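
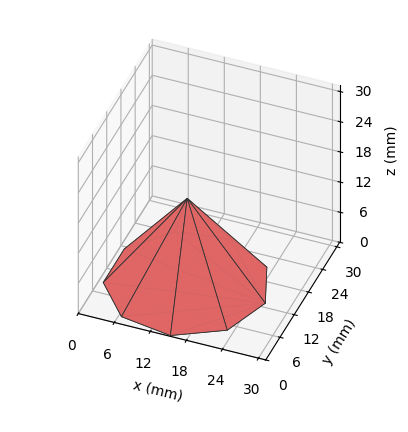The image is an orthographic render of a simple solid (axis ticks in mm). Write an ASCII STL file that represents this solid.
Reading the render: the shape is a regular 9-sided pyramid, base circumscribed radius ≈ 13 mm, apex at z ≈ 17 mm (dimensions read to the nearest mm from the axis ticks). For the STL, each face is triangulated and given an outward normal.

solid part
  facet normal 0.0000 0.0000 -1.0000
    outer loop
      vertex 15.257 25.803 0.000
      vertex 22.959 21.356 0.000
      vertex 26.000 13.000 0.000
    endloop
  endfacet
  facet normal 0.0000 0.0000 -1.0000
    outer loop
      vertex 6.500 24.258 0.000
      vertex 15.257 25.803 0.000
      vertex 26.000 13.000 0.000
    endloop
  endfacet
  facet normal 0.0000 0.0000 -1.0000
    outer loop
      vertex 0.784 17.446 0.000
      vertex 6.500 24.258 0.000
      vertex 26.000 13.000 0.000
    endloop
  endfacet
  facet normal 0.0000 0.0000 -1.0000
    outer loop
      vertex 0.784 8.554 0.000
      vertex 0.784 17.446 0.000
      vertex 26.000 13.000 0.000
    endloop
  endfacet
  facet normal 0.0000 0.0000 -1.0000
    outer loop
      vertex 6.500 1.742 0.000
      vertex 0.784 8.554 0.000
      vertex 26.000 13.000 0.000
    endloop
  endfacet
  facet normal 0.0000 0.0000 -1.0000
    outer loop
      vertex 15.257 0.197 0.000
      vertex 6.500 1.742 0.000
      vertex 26.000 13.000 0.000
    endloop
  endfacet
  facet normal 0.0000 0.0000 -1.0000
    outer loop
      vertex 22.959 4.644 0.000
      vertex 15.257 0.197 0.000
      vertex 26.000 13.000 0.000
    endloop
  endfacet
  facet normal 0.7631 0.2777 0.5836
    outer loop
      vertex 26.000 13.000 0.000
      vertex 22.959 21.356 0.000
      vertex 13.000 13.000 17.000
    endloop
  endfacet
  facet normal 0.4061 0.7033 0.5836
    outer loop
      vertex 22.959 21.356 0.000
      vertex 15.257 25.803 0.000
      vertex 13.000 13.000 17.000
    endloop
  endfacet
  facet normal -0.1411 0.7997 0.5836
    outer loop
      vertex 15.257 25.803 0.000
      vertex 6.500 24.258 0.000
      vertex 13.000 13.000 17.000
    endloop
  endfacet
  facet normal -0.6221 0.5220 0.5835
    outer loop
      vertex 6.500 24.258 0.000
      vertex 0.784 17.446 0.000
      vertex 13.000 13.000 17.000
    endloop
  endfacet
  facet normal -0.8121 0.0000 0.5835
    outer loop
      vertex 0.784 17.446 0.000
      vertex 0.784 8.554 0.000
      vertex 13.000 13.000 17.000
    endloop
  endfacet
  facet normal -0.6221 -0.5220 0.5835
    outer loop
      vertex 0.784 8.554 0.000
      vertex 6.500 1.742 0.000
      vertex 13.000 13.000 17.000
    endloop
  endfacet
  facet normal -0.1411 -0.7997 0.5836
    outer loop
      vertex 6.500 1.742 0.000
      vertex 15.257 0.197 0.000
      vertex 13.000 13.000 17.000
    endloop
  endfacet
  facet normal 0.4061 -0.7033 0.5836
    outer loop
      vertex 15.257 0.197 0.000
      vertex 22.959 4.644 0.000
      vertex 13.000 13.000 17.000
    endloop
  endfacet
  facet normal 0.7631 -0.2777 0.5836
    outer loop
      vertex 22.959 4.644 0.000
      vertex 26.000 13.000 0.000
      vertex 13.000 13.000 17.000
    endloop
  endfacet
endsolid part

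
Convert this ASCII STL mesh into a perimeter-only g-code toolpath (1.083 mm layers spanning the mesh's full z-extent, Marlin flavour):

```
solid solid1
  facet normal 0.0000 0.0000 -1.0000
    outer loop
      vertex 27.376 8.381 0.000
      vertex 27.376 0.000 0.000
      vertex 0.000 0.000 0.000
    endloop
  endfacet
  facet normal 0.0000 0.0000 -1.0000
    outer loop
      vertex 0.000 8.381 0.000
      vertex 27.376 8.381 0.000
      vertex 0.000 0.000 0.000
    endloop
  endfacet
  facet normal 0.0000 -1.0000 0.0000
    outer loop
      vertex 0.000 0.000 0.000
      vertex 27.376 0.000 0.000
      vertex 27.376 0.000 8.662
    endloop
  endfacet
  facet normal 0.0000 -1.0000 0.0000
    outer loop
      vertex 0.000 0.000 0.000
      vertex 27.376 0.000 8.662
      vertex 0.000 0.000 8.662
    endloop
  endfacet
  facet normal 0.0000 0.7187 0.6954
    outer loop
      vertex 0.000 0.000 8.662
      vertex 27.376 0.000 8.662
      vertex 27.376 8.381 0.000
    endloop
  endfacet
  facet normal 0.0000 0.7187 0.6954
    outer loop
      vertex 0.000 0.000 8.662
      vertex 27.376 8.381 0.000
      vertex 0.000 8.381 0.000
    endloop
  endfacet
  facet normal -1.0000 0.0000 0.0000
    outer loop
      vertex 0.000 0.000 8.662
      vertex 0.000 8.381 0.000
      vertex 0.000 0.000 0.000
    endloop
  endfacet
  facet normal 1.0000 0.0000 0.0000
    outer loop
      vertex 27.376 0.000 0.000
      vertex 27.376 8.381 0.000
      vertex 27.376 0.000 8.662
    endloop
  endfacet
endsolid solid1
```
; perimeter-only toolpath
G21 ; units = mm
G90 ; absolute positioning
G28 ; home
; layer 1
G0 Z1.083
G0 X0.000 Y0.000
G1 X27.376 Y0.000
G1 X27.376 Y7.333
G1 X0.000 Y7.333
G1 X0.000 Y0.000
; layer 2
G0 Z2.166
G0 X0.000 Y0.000
G1 X27.376 Y0.000
G1 X27.376 Y6.286
G1 X0.000 Y6.286
G1 X0.000 Y0.000
; layer 3
G0 Z3.248
G0 X0.000 Y0.000
G1 X27.376 Y0.000
G1 X27.376 Y5.238
G1 X0.000 Y5.238
G1 X0.000 Y0.000
; layer 4
G0 Z4.331
G0 X0.000 Y0.000
G1 X27.376 Y0.000
G1 X27.376 Y4.191
G1 X0.000 Y4.191
G1 X0.000 Y0.000
; layer 5
G0 Z5.414
G0 X0.000 Y0.000
G1 X27.376 Y0.000
G1 X27.376 Y3.143
G1 X0.000 Y3.143
G1 X0.000 Y0.000
; layer 6
G0 Z6.497
G0 X0.000 Y0.000
G1 X27.376 Y0.000
G1 X27.376 Y2.095
G1 X0.000 Y2.095
G1 X0.000 Y0.000
; layer 7
G0 Z7.579
G0 X0.000 Y0.000
G1 X27.376 Y0.000
G1 X27.376 Y1.048
G1 X0.000 Y1.048
G1 X0.000 Y0.000
M2 ; end

The solid is a wedge (ramp): 27.4 × 8.38 mm base, rising to 8.66 mm along the y=0 edge and sloping linearly to z=0 at y=8.38. Slicing at Δz = 1.083 mm — 8 equal slices spanning the solid's height, so layer i sits at z = i·h/8 — gives 7 non-empty perimeters. Each is a 4-segment closed polygon; G0 lifts to the layer z and rapids to the start vertex, then G1 traces the edges. The cross-section shrinks linearly with z (the slice at the apex is degenerate and omitted).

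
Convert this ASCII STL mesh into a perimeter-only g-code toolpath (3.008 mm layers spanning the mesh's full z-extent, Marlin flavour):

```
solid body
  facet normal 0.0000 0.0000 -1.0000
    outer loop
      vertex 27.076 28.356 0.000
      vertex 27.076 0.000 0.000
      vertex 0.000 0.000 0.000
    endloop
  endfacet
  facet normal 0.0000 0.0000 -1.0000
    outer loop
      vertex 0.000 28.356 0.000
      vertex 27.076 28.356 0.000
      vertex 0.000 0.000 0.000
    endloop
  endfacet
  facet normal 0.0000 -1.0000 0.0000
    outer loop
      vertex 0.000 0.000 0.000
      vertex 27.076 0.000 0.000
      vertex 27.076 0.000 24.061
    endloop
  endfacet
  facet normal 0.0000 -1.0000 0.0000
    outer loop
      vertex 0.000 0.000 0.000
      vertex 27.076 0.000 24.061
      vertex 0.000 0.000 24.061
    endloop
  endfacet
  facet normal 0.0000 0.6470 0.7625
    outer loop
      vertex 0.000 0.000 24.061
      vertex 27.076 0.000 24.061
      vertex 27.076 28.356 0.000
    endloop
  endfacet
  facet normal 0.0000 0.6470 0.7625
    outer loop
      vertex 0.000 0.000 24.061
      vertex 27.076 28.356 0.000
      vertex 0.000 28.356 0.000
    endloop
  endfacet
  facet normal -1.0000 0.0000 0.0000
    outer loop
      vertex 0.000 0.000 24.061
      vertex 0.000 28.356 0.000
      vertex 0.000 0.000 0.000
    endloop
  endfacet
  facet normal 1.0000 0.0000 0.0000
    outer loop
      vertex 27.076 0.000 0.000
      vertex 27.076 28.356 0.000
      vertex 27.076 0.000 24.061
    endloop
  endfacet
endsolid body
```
; perimeter-only toolpath
G21 ; units = mm
G90 ; absolute positioning
G28 ; home
; layer 1
G0 Z3.008
G0 X0.000 Y0.000
G1 X27.076 Y0.000
G1 X27.076 Y24.812
G1 X0.000 Y24.812
G1 X0.000 Y0.000
; layer 2
G0 Z6.015
G0 X0.000 Y0.000
G1 X27.076 Y0.000
G1 X27.076 Y21.267
G1 X0.000 Y21.267
G1 X0.000 Y0.000
; layer 3
G0 Z9.023
G0 X0.000 Y0.000
G1 X27.076 Y0.000
G1 X27.076 Y17.723
G1 X0.000 Y17.723
G1 X0.000 Y0.000
; layer 4
G0 Z12.030
G0 X0.000 Y0.000
G1 X27.076 Y0.000
G1 X27.076 Y14.178
G1 X0.000 Y14.178
G1 X0.000 Y0.000
; layer 5
G0 Z15.038
G0 X0.000 Y0.000
G1 X27.076 Y0.000
G1 X27.076 Y10.634
G1 X0.000 Y10.634
G1 X0.000 Y0.000
; layer 6
G0 Z18.046
G0 X0.000 Y0.000
G1 X27.076 Y0.000
G1 X27.076 Y7.089
G1 X0.000 Y7.089
G1 X0.000 Y0.000
; layer 7
G0 Z21.053
G0 X0.000 Y0.000
G1 X27.076 Y0.000
G1 X27.076 Y3.545
G1 X0.000 Y3.545
G1 X0.000 Y0.000
M2 ; end

The solid is a wedge (ramp): 27.1 × 28.4 mm base, rising to 24.1 mm along the y=0 edge and sloping linearly to z=0 at y=28.4. Slicing at Δz = 3.008 mm — 8 equal slices spanning the solid's height, so layer i sits at z = i·h/8 — gives 7 non-empty perimeters. Each is a 4-segment closed polygon; G0 lifts to the layer z and rapids to the start vertex, then G1 traces the edges. The cross-section shrinks linearly with z (the slice at the apex is degenerate and omitted).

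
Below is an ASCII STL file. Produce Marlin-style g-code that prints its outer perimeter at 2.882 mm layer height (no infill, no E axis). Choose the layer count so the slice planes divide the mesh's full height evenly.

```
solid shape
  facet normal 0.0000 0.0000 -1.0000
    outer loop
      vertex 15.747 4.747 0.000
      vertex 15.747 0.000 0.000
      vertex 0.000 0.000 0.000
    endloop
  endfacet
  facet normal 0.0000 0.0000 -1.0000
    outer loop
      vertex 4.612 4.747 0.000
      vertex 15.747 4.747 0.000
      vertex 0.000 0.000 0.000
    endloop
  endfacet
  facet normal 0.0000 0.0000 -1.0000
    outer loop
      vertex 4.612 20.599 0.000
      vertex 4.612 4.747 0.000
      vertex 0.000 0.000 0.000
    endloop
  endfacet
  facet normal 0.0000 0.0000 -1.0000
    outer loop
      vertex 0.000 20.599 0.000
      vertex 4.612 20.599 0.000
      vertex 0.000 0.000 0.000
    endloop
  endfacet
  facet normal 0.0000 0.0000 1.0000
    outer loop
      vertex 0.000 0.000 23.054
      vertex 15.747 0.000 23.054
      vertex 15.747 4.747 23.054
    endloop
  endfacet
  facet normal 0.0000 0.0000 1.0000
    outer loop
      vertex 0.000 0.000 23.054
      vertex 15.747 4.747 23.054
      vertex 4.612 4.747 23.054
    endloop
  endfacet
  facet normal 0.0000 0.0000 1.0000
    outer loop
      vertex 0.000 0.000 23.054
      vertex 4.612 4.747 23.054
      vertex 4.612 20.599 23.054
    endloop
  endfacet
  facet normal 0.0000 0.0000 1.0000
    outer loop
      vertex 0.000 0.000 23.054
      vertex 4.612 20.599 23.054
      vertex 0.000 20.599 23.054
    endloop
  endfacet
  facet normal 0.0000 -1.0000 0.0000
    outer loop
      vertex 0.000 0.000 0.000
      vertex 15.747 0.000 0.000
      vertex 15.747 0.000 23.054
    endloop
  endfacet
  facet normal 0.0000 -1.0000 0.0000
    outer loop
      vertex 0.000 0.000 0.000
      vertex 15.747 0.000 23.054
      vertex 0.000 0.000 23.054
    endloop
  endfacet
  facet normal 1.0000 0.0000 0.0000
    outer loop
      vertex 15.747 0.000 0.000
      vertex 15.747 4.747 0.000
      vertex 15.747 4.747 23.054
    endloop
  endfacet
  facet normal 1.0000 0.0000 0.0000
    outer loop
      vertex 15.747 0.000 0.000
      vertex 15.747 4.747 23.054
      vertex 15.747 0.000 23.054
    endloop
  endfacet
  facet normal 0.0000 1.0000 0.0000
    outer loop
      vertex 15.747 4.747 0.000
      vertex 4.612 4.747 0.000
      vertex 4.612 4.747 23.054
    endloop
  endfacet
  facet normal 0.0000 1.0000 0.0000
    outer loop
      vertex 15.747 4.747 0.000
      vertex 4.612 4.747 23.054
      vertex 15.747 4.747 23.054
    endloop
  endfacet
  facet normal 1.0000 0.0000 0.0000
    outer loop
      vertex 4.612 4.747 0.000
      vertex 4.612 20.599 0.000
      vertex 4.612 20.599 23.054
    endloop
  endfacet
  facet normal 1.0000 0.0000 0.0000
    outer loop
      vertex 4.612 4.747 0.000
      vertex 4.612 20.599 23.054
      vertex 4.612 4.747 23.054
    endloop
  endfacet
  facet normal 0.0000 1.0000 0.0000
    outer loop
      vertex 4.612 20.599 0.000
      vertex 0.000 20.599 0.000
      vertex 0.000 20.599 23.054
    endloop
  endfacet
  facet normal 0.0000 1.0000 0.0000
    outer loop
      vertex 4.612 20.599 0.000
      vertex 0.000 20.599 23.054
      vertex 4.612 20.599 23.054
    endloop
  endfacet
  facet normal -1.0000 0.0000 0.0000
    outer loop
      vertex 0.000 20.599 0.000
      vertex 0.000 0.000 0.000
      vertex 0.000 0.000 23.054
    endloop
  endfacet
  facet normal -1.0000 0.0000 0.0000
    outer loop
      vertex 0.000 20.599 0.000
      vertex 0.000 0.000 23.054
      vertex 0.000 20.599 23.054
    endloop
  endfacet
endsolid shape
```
; perimeter-only toolpath
G21 ; units = mm
G90 ; absolute positioning
G28 ; home
; layer 1
G0 Z2.882
G0 X0.000 Y0.000
G1 X15.747 Y0.000
G1 X15.747 Y4.747
G1 X4.612 Y4.747
G1 X4.612 Y20.599
G1 X0.000 Y20.599
G1 X0.000 Y0.000
; layer 2
G0 Z5.763
G0 X0.000 Y0.000
G1 X15.747 Y0.000
G1 X15.747 Y4.747
G1 X4.612 Y4.747
G1 X4.612 Y20.599
G1 X0.000 Y20.599
G1 X0.000 Y0.000
; layer 3
G0 Z8.645
G0 X0.000 Y0.000
G1 X15.747 Y0.000
G1 X15.747 Y4.747
G1 X4.612 Y4.747
G1 X4.612 Y20.599
G1 X0.000 Y20.599
G1 X0.000 Y0.000
; layer 4
G0 Z11.527
G0 X0.000 Y0.000
G1 X15.747 Y0.000
G1 X15.747 Y4.747
G1 X4.612 Y4.747
G1 X4.612 Y20.599
G1 X0.000 Y20.599
G1 X0.000 Y0.000
; layer 5
G0 Z14.409
G0 X0.000 Y0.000
G1 X15.747 Y0.000
G1 X15.747 Y4.747
G1 X4.612 Y4.747
G1 X4.612 Y20.599
G1 X0.000 Y20.599
G1 X0.000 Y0.000
; layer 6
G0 Z17.290
G0 X0.000 Y0.000
G1 X15.747 Y0.000
G1 X15.747 Y4.747
G1 X4.612 Y4.747
G1 X4.612 Y20.599
G1 X0.000 Y20.599
G1 X0.000 Y0.000
; layer 7
G0 Z20.172
G0 X0.000 Y0.000
G1 X15.747 Y0.000
G1 X15.747 Y4.747
G1 X4.612 Y4.747
G1 X4.612 Y20.599
G1 X0.000 Y20.599
G1 X0.000 Y0.000
; layer 8
G0 Z23.054
G0 X0.000 Y0.000
G1 X15.747 Y0.000
G1 X15.747 Y4.747
G1 X4.612 Y4.747
G1 X4.612 Y20.599
G1 X0.000 Y20.599
G1 X0.000 Y0.000
M2 ; end

The solid is an L-shaped prism: outer 15.7 × 20.6 mm, arm thicknesses ≈ 4.75 mm (horizontal) and 4.61 mm (vertical), extruded 23.1 mm in z. Slicing at Δz = 2.882 mm — 8 equal slices spanning the solid's height, so layer i sits at z = i·h/8 — gives 8 non-empty perimeters. Each is a 6-segment closed polygon; G0 lifts to the layer z and rapids to the start vertex, then G1 traces the edges.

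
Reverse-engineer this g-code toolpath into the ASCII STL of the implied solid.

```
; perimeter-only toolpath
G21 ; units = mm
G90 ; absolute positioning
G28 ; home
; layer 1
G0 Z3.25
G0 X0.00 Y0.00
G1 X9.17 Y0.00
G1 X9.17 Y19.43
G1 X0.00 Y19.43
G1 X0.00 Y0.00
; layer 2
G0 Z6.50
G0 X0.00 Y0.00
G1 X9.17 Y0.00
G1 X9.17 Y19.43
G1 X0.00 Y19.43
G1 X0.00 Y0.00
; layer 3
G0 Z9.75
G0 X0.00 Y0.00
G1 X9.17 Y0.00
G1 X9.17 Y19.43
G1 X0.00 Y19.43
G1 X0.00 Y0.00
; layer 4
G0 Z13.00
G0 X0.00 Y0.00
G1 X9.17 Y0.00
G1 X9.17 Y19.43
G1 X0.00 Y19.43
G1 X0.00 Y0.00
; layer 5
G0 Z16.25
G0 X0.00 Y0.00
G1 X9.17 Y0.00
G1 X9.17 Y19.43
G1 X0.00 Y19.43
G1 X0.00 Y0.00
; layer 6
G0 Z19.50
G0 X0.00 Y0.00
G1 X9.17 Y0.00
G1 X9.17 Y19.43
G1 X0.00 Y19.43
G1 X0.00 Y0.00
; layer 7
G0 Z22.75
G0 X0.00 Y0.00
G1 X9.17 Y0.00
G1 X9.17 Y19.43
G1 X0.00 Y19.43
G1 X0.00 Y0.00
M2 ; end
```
solid part
  facet normal 0.0000 0.0000 -1.0000
    outer loop
      vertex 9.17 19.43 0.00
      vertex 9.17 0.00 0.00
      vertex 0.00 0.00 0.00
    endloop
  endfacet
  facet normal 0.0000 0.0000 -1.0000
    outer loop
      vertex 0.00 19.43 0.00
      vertex 9.17 19.43 0.00
      vertex 0.00 0.00 0.00
    endloop
  endfacet
  facet normal 0.0000 0.0000 1.0000
    outer loop
      vertex 0.00 0.00 22.75
      vertex 9.17 0.00 22.75
      vertex 9.17 19.43 22.75
    endloop
  endfacet
  facet normal 0.0000 0.0000 1.0000
    outer loop
      vertex 0.00 0.00 22.75
      vertex 9.17 19.43 22.75
      vertex 0.00 19.43 22.75
    endloop
  endfacet
  facet normal 0.0000 -1.0000 0.0000
    outer loop
      vertex 0.00 0.00 0.00
      vertex 9.17 0.00 0.00
      vertex 9.17 0.00 22.75
    endloop
  endfacet
  facet normal 0.0000 -1.0000 0.0000
    outer loop
      vertex 0.00 0.00 0.00
      vertex 9.17 0.00 22.75
      vertex 0.00 0.00 22.75
    endloop
  endfacet
  facet normal 0.0000 1.0000 0.0000
    outer loop
      vertex 9.17 19.43 22.75
      vertex 9.17 19.43 0.00
      vertex 0.00 19.43 0.00
    endloop
  endfacet
  facet normal 0.0000 1.0000 0.0000
    outer loop
      vertex 0.00 19.43 22.75
      vertex 9.17 19.43 22.75
      vertex 0.00 19.43 0.00
    endloop
  endfacet
  facet normal -1.0000 0.0000 0.0000
    outer loop
      vertex 0.00 19.43 22.75
      vertex 0.00 19.43 0.00
      vertex 0.00 0.00 0.00
    endloop
  endfacet
  facet normal -1.0000 0.0000 0.0000
    outer loop
      vertex 0.00 0.00 22.75
      vertex 0.00 19.43 22.75
      vertex 0.00 0.00 0.00
    endloop
  endfacet
  facet normal 1.0000 0.0000 0.0000
    outer loop
      vertex 9.17 0.00 0.00
      vertex 9.17 19.43 0.00
      vertex 9.17 19.43 22.75
    endloop
  endfacet
  facet normal 1.0000 0.0000 0.0000
    outer loop
      vertex 9.17 0.00 0.00
      vertex 9.17 19.43 22.75
      vertex 9.17 0.00 22.75
    endloop
  endfacet
endsolid part

The G0 Z moves step by Δz≈3.25 mm. Every layer's G1 loop is the same polygon, so the solid is a straight extrusion of it from z=0 to z≈22.8. Closing with flat bottom and top caps and triangulating gives 12 facets — a rectangular box, roughly 9.17 × 19.4 mm footprint and 22.8 mm tall.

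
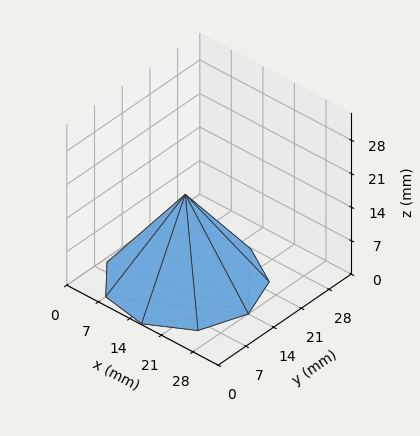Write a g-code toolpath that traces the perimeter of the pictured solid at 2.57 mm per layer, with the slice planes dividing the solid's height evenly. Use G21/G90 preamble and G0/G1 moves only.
Reading the render: the shape is a regular 9-sided pyramid, base circumscribed radius ≈ 14 mm, apex at z ≈ 18 mm (dimensions read to the nearest mm from the axis ticks). For the g-code, the solid's height is divided into equal slices at the stated Δz and each level perimeter traced with G1 moves after a G0 lift.

; perimeter-only toolpath
G21 ; units = mm
G90 ; absolute positioning
G28 ; home
; layer 1
G0 Z2.57
G0 X26.00 Y14.00
G1 X23.19 Y21.71
G1 X16.08 Y25.82
G1 X8.00 Y24.39
G1 X2.72 Y18.11
G1 X2.72 Y9.89
G1 X8.00 Y3.61
G1 X16.08 Y2.18
G1 X23.19 Y6.29
G1 X26.00 Y14.00
; layer 2
G0 Z5.14
G0 X24.00 Y14.00
G1 X21.66 Y20.43
G1 X15.74 Y23.85
G1 X9.00 Y22.66
G1 X4.60 Y17.42
G1 X4.60 Y10.58
G1 X9.00 Y5.34
G1 X15.74 Y4.15
G1 X21.66 Y7.57
G1 X24.00 Y14.00
; layer 3
G0 Z7.71
G0 X22.00 Y14.00
G1 X20.13 Y19.14
G1 X15.39 Y21.88
G1 X10.00 Y20.93
G1 X6.48 Y16.74
G1 X6.48 Y11.26
G1 X10.00 Y7.07
G1 X15.39 Y6.12
G1 X20.13 Y8.86
G1 X22.00 Y14.00
; layer 4
G0 Z10.29
G0 X20.00 Y14.00
G1 X18.59 Y17.86
G1 X15.04 Y19.91
G1 X11.00 Y19.19
G1 X8.36 Y16.05
G1 X8.36 Y11.95
G1 X11.00 Y8.81
G1 X15.04 Y8.09
G1 X18.59 Y10.14
G1 X20.00 Y14.00
; layer 5
G0 Z12.86
G0 X18.00 Y14.00
G1 X17.06 Y16.57
G1 X14.69 Y17.94
G1 X12.00 Y17.46
G1 X10.24 Y15.37
G1 X10.24 Y12.63
G1 X12.00 Y10.54
G1 X14.69 Y10.06
G1 X17.06 Y11.43
G1 X18.00 Y14.00
; layer 6
G0 Z15.43
G0 X16.00 Y14.00
G1 X15.53 Y15.29
G1 X14.35 Y15.97
G1 X13.00 Y15.73
G1 X12.12 Y14.68
G1 X12.12 Y13.32
G1 X13.00 Y12.27
G1 X14.35 Y12.03
G1 X15.53 Y12.71
G1 X16.00 Y14.00
M2 ; end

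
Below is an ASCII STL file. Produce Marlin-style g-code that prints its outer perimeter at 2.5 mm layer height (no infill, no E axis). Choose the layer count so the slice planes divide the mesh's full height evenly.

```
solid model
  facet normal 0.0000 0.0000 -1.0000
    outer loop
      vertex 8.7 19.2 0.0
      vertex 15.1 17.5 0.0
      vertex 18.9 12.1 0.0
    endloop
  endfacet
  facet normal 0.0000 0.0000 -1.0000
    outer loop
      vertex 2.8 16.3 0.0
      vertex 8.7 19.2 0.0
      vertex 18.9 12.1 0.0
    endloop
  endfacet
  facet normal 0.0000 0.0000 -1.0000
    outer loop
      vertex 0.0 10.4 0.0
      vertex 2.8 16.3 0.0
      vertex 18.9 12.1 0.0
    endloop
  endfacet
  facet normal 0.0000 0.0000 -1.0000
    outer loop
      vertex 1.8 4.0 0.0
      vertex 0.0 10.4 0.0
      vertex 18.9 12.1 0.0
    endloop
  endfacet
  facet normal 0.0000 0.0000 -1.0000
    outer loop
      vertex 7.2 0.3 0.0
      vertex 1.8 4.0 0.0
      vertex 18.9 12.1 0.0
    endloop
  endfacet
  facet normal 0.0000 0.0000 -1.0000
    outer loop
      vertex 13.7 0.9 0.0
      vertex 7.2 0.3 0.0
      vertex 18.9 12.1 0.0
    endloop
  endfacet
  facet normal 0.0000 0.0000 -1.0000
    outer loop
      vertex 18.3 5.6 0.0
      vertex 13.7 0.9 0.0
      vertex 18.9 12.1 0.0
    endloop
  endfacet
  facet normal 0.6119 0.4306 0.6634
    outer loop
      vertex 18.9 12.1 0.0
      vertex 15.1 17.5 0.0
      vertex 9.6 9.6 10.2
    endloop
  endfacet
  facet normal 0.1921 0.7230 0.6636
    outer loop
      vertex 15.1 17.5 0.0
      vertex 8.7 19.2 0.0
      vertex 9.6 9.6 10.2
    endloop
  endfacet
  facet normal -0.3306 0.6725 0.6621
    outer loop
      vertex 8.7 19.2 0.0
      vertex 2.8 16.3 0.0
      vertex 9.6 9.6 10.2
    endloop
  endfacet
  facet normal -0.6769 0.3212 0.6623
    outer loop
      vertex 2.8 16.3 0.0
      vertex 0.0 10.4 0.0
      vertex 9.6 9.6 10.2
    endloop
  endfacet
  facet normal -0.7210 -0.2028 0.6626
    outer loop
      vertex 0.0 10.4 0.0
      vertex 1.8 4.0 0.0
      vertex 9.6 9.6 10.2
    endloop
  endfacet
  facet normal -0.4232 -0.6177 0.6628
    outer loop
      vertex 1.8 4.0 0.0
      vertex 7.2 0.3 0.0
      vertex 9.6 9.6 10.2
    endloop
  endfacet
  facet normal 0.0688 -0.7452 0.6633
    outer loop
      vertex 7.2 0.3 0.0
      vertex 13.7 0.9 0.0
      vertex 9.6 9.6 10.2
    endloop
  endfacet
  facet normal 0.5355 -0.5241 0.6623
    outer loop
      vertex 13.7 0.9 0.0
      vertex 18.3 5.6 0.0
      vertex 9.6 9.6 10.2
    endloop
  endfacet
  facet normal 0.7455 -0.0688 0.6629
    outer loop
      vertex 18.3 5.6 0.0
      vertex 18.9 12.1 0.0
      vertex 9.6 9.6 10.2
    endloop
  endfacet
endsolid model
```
; perimeter-only toolpath
G21 ; units = mm
G90 ; absolute positioning
G28 ; home
; layer 1
G0 Z2.5
G0 X16.6 Y11.5
G1 X13.7 Y15.5
G1 X8.9 Y16.8
G1 X4.5 Y14.6
G1 X2.4 Y10.2
G1 X3.8 Y5.4
G1 X7.8 Y2.6
G1 X12.7 Y3.1
G1 X16.1 Y6.6
G1 X16.6 Y11.5
; layer 2
G0 Z5.1
G0 X14.2 Y10.8
G1 X12.3 Y13.6
G1 X9.1 Y14.4
G1 X6.2 Y12.9
G1 X4.8 Y10.0
G1 X5.7 Y6.8
G1 X8.4 Y5.0
G1 X11.6 Y5.2
G1 X13.9 Y7.6
G1 X14.2 Y10.8
; layer 3
G0 Z7.6
G0 X11.9 Y10.2
G1 X11.0 Y11.6
G1 X9.4 Y12.0
G1 X7.9 Y11.3
G1 X7.2 Y9.8
G1 X7.6 Y8.2
G1 X9.0 Y7.3
G1 X10.6 Y7.4
G1 X11.8 Y8.6
G1 X11.9 Y10.2
M2 ; end

The solid is a regular 9-sided pyramid, base circumscribed radius ≈ 9.6 mm, apex at z ≈ 10.2 mm. Slicing at Δz = 2.5 mm — 4 equal slices spanning the solid's height, so layer i sits at z = i·h/4 — gives 3 non-empty perimeters. Each is a 9-segment closed polygon; G0 lifts to the layer z and rapids to the start vertex, then G1 traces the edges. The cross-section shrinks linearly with z (the slice at the apex is degenerate and omitted).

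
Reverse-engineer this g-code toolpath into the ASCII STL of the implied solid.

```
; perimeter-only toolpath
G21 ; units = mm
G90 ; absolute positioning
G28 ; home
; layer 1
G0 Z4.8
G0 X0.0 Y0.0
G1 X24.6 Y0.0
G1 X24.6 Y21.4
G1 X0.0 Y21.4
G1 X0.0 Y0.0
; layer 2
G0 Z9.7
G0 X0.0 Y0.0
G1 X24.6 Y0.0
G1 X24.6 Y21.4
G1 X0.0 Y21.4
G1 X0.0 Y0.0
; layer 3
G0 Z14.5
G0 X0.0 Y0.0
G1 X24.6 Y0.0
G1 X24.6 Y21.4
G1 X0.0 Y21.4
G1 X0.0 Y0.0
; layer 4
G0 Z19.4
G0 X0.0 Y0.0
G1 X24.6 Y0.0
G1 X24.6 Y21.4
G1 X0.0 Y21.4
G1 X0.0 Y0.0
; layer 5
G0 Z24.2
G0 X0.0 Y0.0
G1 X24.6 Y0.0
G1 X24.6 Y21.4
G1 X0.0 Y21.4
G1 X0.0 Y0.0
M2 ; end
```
solid part
  facet normal 0.0000 0.0000 -1.0000
    outer loop
      vertex 24.6 21.4 0.0
      vertex 24.6 0.0 0.0
      vertex 0.0 0.0 0.0
    endloop
  endfacet
  facet normal 0.0000 0.0000 -1.0000
    outer loop
      vertex 0.0 21.4 0.0
      vertex 24.6 21.4 0.0
      vertex 0.0 0.0 0.0
    endloop
  endfacet
  facet normal 0.0000 0.0000 1.0000
    outer loop
      vertex 0.0 0.0 24.2
      vertex 24.6 0.0 24.2
      vertex 24.6 21.4 24.2
    endloop
  endfacet
  facet normal 0.0000 0.0000 1.0000
    outer loop
      vertex 0.0 0.0 24.2
      vertex 24.6 21.4 24.2
      vertex 0.0 21.4 24.2
    endloop
  endfacet
  facet normal 0.0000 -1.0000 0.0000
    outer loop
      vertex 0.0 0.0 0.0
      vertex 24.6 0.0 0.0
      vertex 24.6 0.0 24.2
    endloop
  endfacet
  facet normal 0.0000 -1.0000 0.0000
    outer loop
      vertex 0.0 0.0 0.0
      vertex 24.6 0.0 24.2
      vertex 0.0 0.0 24.2
    endloop
  endfacet
  facet normal 0.0000 1.0000 0.0000
    outer loop
      vertex 24.6 21.4 24.2
      vertex 24.6 21.4 0.0
      vertex 0.0 21.4 0.0
    endloop
  endfacet
  facet normal 0.0000 1.0000 0.0000
    outer loop
      vertex 0.0 21.4 24.2
      vertex 24.6 21.4 24.2
      vertex 0.0 21.4 0.0
    endloop
  endfacet
  facet normal -1.0000 0.0000 0.0000
    outer loop
      vertex 0.0 21.4 24.2
      vertex 0.0 21.4 0.0
      vertex 0.0 0.0 0.0
    endloop
  endfacet
  facet normal -1.0000 0.0000 0.0000
    outer loop
      vertex 0.0 0.0 24.2
      vertex 0.0 21.4 24.2
      vertex 0.0 0.0 0.0
    endloop
  endfacet
  facet normal 1.0000 0.0000 0.0000
    outer loop
      vertex 24.6 0.0 0.0
      vertex 24.6 21.4 0.0
      vertex 24.6 21.4 24.2
    endloop
  endfacet
  facet normal 1.0000 0.0000 0.0000
    outer loop
      vertex 24.6 0.0 0.0
      vertex 24.6 21.4 24.2
      vertex 24.6 0.0 24.2
    endloop
  endfacet
endsolid part

The G0 Z moves step by Δz≈4.8 mm. Every layer's G1 loop is the same polygon, so the solid is a straight extrusion of it from z=0 to z≈24.2. Closing with flat bottom and top caps and triangulating gives 12 facets — a rectangular box, roughly 24.6 × 21.4 mm footprint and 24.2 mm tall.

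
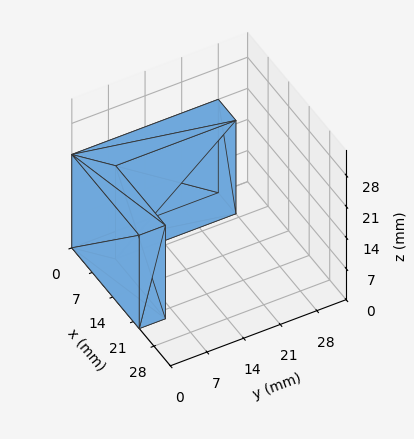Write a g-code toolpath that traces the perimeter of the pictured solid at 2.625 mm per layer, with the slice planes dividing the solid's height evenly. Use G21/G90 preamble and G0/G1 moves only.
Reading the render: the shape is an L-shaped prism: outer 23 × 28 mm, arm thicknesses ≈ 5 mm (horizontal) and 6 mm (vertical), extruded 21 mm in z (dimensions read to the nearest mm from the axis ticks). For the g-code, the solid's height is divided into equal slices at the stated Δz and each level perimeter traced with G1 moves after a G0 lift.

; perimeter-only toolpath
G21 ; units = mm
G90 ; absolute positioning
G28 ; home
; layer 1
G0 Z2.625
G0 X0.000 Y0.000
G1 X23.000 Y0.000
G1 X23.000 Y5.000
G1 X6.000 Y5.000
G1 X6.000 Y28.000
G1 X0.000 Y28.000
G1 X0.000 Y0.000
; layer 2
G0 Z5.250
G0 X0.000 Y0.000
G1 X23.000 Y0.000
G1 X23.000 Y5.000
G1 X6.000 Y5.000
G1 X6.000 Y28.000
G1 X0.000 Y28.000
G1 X0.000 Y0.000
; layer 3
G0 Z7.875
G0 X0.000 Y0.000
G1 X23.000 Y0.000
G1 X23.000 Y5.000
G1 X6.000 Y5.000
G1 X6.000 Y28.000
G1 X0.000 Y28.000
G1 X0.000 Y0.000
; layer 4
G0 Z10.500
G0 X0.000 Y0.000
G1 X23.000 Y0.000
G1 X23.000 Y5.000
G1 X6.000 Y5.000
G1 X6.000 Y28.000
G1 X0.000 Y28.000
G1 X0.000 Y0.000
; layer 5
G0 Z13.125
G0 X0.000 Y0.000
G1 X23.000 Y0.000
G1 X23.000 Y5.000
G1 X6.000 Y5.000
G1 X6.000 Y28.000
G1 X0.000 Y28.000
G1 X0.000 Y0.000
; layer 6
G0 Z15.750
G0 X0.000 Y0.000
G1 X23.000 Y0.000
G1 X23.000 Y5.000
G1 X6.000 Y5.000
G1 X6.000 Y28.000
G1 X0.000 Y28.000
G1 X0.000 Y0.000
; layer 7
G0 Z18.375
G0 X0.000 Y0.000
G1 X23.000 Y0.000
G1 X23.000 Y5.000
G1 X6.000 Y5.000
G1 X6.000 Y28.000
G1 X0.000 Y28.000
G1 X0.000 Y0.000
; layer 8
G0 Z21.000
G0 X0.000 Y0.000
G1 X23.000 Y0.000
G1 X23.000 Y5.000
G1 X6.000 Y5.000
G1 X6.000 Y28.000
G1 X0.000 Y28.000
G1 X0.000 Y0.000
M2 ; end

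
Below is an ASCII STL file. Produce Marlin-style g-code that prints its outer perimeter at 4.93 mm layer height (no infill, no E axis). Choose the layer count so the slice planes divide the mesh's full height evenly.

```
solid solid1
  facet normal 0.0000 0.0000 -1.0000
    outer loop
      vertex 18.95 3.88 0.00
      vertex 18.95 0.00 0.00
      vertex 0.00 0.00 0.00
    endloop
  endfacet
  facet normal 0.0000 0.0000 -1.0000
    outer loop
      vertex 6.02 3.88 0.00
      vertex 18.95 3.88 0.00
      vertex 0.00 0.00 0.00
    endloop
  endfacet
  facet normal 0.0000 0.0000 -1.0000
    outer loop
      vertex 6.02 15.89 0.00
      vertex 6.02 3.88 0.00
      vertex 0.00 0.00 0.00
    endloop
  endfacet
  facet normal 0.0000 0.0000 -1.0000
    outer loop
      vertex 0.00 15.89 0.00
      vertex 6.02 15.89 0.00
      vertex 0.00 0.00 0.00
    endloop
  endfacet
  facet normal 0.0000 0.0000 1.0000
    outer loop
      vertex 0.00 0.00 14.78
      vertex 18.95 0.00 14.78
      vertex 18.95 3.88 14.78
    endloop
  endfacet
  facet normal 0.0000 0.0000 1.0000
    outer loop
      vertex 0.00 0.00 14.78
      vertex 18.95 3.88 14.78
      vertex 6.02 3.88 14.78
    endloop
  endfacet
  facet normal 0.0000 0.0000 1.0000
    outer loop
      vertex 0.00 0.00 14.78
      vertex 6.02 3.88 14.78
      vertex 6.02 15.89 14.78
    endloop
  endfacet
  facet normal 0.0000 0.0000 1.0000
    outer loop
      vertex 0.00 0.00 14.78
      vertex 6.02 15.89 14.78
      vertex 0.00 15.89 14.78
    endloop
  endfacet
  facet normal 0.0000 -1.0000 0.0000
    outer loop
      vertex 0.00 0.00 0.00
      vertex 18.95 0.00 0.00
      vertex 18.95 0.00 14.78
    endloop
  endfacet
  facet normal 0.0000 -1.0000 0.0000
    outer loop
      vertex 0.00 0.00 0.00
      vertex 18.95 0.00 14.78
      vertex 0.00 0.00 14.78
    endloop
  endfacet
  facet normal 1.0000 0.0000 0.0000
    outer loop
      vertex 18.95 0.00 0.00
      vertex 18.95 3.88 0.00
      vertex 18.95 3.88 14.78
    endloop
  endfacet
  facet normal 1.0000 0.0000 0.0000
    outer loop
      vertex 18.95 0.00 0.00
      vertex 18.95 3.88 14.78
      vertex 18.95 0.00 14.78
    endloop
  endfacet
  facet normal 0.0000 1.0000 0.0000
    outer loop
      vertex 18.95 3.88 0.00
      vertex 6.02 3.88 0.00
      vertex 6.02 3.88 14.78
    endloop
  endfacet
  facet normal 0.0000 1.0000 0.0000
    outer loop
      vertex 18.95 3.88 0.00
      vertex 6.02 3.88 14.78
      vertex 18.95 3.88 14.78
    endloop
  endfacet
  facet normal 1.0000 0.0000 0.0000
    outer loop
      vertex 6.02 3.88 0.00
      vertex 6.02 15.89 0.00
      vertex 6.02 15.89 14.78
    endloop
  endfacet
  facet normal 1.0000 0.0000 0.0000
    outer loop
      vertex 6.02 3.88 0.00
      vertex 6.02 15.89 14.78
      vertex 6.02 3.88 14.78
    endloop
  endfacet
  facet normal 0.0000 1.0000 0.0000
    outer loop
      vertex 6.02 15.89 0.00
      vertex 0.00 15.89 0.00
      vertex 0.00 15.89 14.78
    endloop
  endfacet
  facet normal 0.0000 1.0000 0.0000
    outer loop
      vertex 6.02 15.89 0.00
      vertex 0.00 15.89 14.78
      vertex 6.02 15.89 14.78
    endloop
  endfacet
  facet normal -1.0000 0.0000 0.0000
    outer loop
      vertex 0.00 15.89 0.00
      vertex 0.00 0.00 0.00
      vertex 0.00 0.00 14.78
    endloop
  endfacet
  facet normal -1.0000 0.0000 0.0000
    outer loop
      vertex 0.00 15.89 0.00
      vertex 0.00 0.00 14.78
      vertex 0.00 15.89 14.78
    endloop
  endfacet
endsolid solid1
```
; perimeter-only toolpath
G21 ; units = mm
G90 ; absolute positioning
G28 ; home
; layer 1
G0 Z4.93
G0 X0.00 Y0.00
G1 X18.95 Y0.00
G1 X18.95 Y3.88
G1 X6.02 Y3.88
G1 X6.02 Y15.89
G1 X0.00 Y15.89
G1 X0.00 Y0.00
; layer 2
G0 Z9.85
G0 X0.00 Y0.00
G1 X18.95 Y0.00
G1 X18.95 Y3.88
G1 X6.02 Y3.88
G1 X6.02 Y15.89
G1 X0.00 Y15.89
G1 X0.00 Y0.00
; layer 3
G0 Z14.78
G0 X0.00 Y0.00
G1 X18.95 Y0.00
G1 X18.95 Y3.88
G1 X6.02 Y3.88
G1 X6.02 Y15.89
G1 X0.00 Y15.89
G1 X0.00 Y0.00
M2 ; end

The solid is an L-shaped prism: outer 18.9 × 15.9 mm, arm thicknesses ≈ 3.88 mm (horizontal) and 6.02 mm (vertical), extruded 14.8 mm in z. Slicing at Δz = 4.93 mm — 3 equal slices spanning the solid's height, so layer i sits at z = i·h/3 — gives 3 non-empty perimeters. Each is a 6-segment closed polygon; G0 lifts to the layer z and rapids to the start vertex, then G1 traces the edges.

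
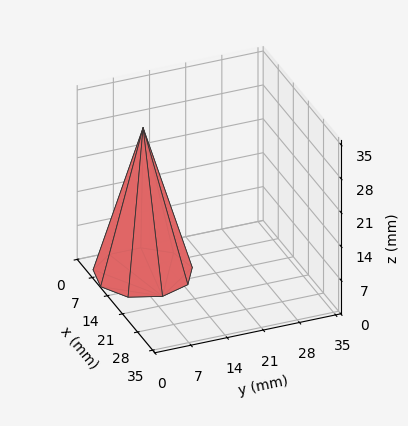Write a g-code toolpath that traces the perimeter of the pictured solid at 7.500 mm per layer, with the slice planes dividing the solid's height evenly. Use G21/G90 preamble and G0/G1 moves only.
Reading the render: the shape is a regular 9-sided pyramid, base circumscribed radius ≈ 9 mm, apex at z ≈ 30 mm (dimensions read to the nearest mm from the axis ticks). For the g-code, the solid's height is divided into equal slices at the stated Δz and each level perimeter traced with G1 moves after a G0 lift.

; perimeter-only toolpath
G21 ; units = mm
G90 ; absolute positioning
G28 ; home
; layer 1
G0 Z7.500
G0 X15.750 Y9.000
G1 X14.171 Y13.339
G1 X10.172 Y15.647
G1 X5.625 Y14.846
G1 X2.657 Y11.308
G1 X2.657 Y6.691
G1 X5.625 Y3.155
G1 X10.172 Y2.353
G1 X14.171 Y4.661
G1 X15.750 Y9.000
; layer 2
G0 Z15.000
G0 X13.500 Y9.000
G1 X12.447 Y11.893
G1 X9.782 Y13.431
G1 X6.750 Y12.897
G1 X4.771 Y10.539
G1 X4.771 Y7.461
G1 X6.750 Y5.103
G1 X9.782 Y4.569
G1 X12.447 Y6.107
G1 X13.500 Y9.000
; layer 3
G0 Z22.500
G0 X11.250 Y9.000
G1 X10.723 Y10.446
G1 X9.391 Y11.216
G1 X7.875 Y10.948
G1 X6.886 Y9.770
G1 X6.886 Y8.230
G1 X7.875 Y7.051
G1 X9.391 Y6.784
G1 X10.723 Y7.554
G1 X11.250 Y9.000
M2 ; end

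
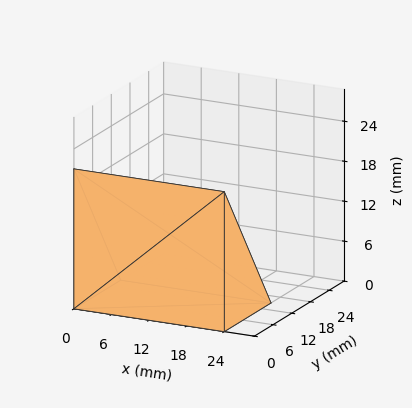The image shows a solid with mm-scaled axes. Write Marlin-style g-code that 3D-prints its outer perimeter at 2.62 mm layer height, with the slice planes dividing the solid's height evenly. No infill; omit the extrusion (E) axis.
Reading the render: the shape is a wedge (ramp): 24 × 15 mm base, rising to 21 mm along the y=0 edge and sloping linearly to z=0 at y=15 (dimensions read to the nearest mm from the axis ticks). For the g-code, the solid's height is divided into equal slices at the stated Δz and each level perimeter traced with G1 moves after a G0 lift.

; perimeter-only toolpath
G21 ; units = mm
G90 ; absolute positioning
G28 ; home
; layer 1
G0 Z2.62
G0 X0.00 Y0.00
G1 X24.00 Y0.00
G1 X24.00 Y13.12
G1 X0.00 Y13.12
G1 X0.00 Y0.00
; layer 2
G0 Z5.25
G0 X0.00 Y0.00
G1 X24.00 Y0.00
G1 X24.00 Y11.25
G1 X0.00 Y11.25
G1 X0.00 Y0.00
; layer 3
G0 Z7.88
G0 X0.00 Y0.00
G1 X24.00 Y0.00
G1 X24.00 Y9.38
G1 X0.00 Y9.38
G1 X0.00 Y0.00
; layer 4
G0 Z10.50
G0 X0.00 Y0.00
G1 X24.00 Y0.00
G1 X24.00 Y7.50
G1 X0.00 Y7.50
G1 X0.00 Y0.00
; layer 5
G0 Z13.12
G0 X0.00 Y0.00
G1 X24.00 Y0.00
G1 X24.00 Y5.62
G1 X0.00 Y5.62
G1 X0.00 Y0.00
; layer 6
G0 Z15.75
G0 X0.00 Y0.00
G1 X24.00 Y0.00
G1 X24.00 Y3.75
G1 X0.00 Y3.75
G1 X0.00 Y0.00
; layer 7
G0 Z18.38
G0 X0.00 Y0.00
G1 X24.00 Y0.00
G1 X24.00 Y1.88
G1 X0.00 Y1.88
G1 X0.00 Y0.00
M2 ; end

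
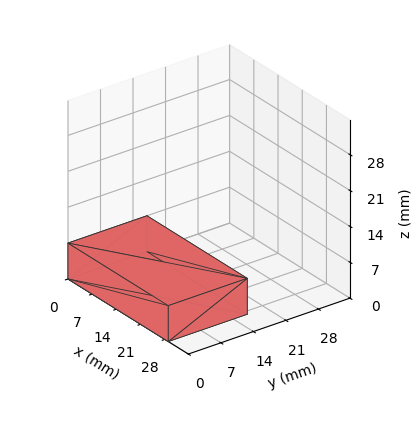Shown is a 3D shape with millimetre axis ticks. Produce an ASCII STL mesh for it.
Reading the render: the shape is a rectangular box, roughly 29 × 17 mm footprint and 7 mm tall (dimensions read to the nearest mm from the axis ticks). For the STL, each face is triangulated and given an outward normal.

solid part
  facet normal 0.0000 0.0000 -1.0000
    outer loop
      vertex 29.00 17.00 0.00
      vertex 29.00 0.00 0.00
      vertex 0.00 0.00 0.00
    endloop
  endfacet
  facet normal 0.0000 0.0000 -1.0000
    outer loop
      vertex 0.00 17.00 0.00
      vertex 29.00 17.00 0.00
      vertex 0.00 0.00 0.00
    endloop
  endfacet
  facet normal 0.0000 0.0000 1.0000
    outer loop
      vertex 0.00 0.00 7.00
      vertex 29.00 0.00 7.00
      vertex 29.00 17.00 7.00
    endloop
  endfacet
  facet normal 0.0000 0.0000 1.0000
    outer loop
      vertex 0.00 0.00 7.00
      vertex 29.00 17.00 7.00
      vertex 0.00 17.00 7.00
    endloop
  endfacet
  facet normal 0.0000 -1.0000 0.0000
    outer loop
      vertex 0.00 0.00 0.00
      vertex 29.00 0.00 0.00
      vertex 29.00 0.00 7.00
    endloop
  endfacet
  facet normal 0.0000 -1.0000 0.0000
    outer loop
      vertex 0.00 0.00 0.00
      vertex 29.00 0.00 7.00
      vertex 0.00 0.00 7.00
    endloop
  endfacet
  facet normal 0.0000 1.0000 0.0000
    outer loop
      vertex 29.00 17.00 7.00
      vertex 29.00 17.00 0.00
      vertex 0.00 17.00 0.00
    endloop
  endfacet
  facet normal 0.0000 1.0000 0.0000
    outer loop
      vertex 0.00 17.00 7.00
      vertex 29.00 17.00 7.00
      vertex 0.00 17.00 0.00
    endloop
  endfacet
  facet normal -1.0000 0.0000 0.0000
    outer loop
      vertex 0.00 17.00 7.00
      vertex 0.00 17.00 0.00
      vertex 0.00 0.00 0.00
    endloop
  endfacet
  facet normal -1.0000 0.0000 0.0000
    outer loop
      vertex 0.00 0.00 7.00
      vertex 0.00 17.00 7.00
      vertex 0.00 0.00 0.00
    endloop
  endfacet
  facet normal 1.0000 0.0000 0.0000
    outer loop
      vertex 29.00 0.00 0.00
      vertex 29.00 17.00 0.00
      vertex 29.00 17.00 7.00
    endloop
  endfacet
  facet normal 1.0000 0.0000 0.0000
    outer loop
      vertex 29.00 0.00 0.00
      vertex 29.00 17.00 7.00
      vertex 29.00 0.00 7.00
    endloop
  endfacet
endsolid part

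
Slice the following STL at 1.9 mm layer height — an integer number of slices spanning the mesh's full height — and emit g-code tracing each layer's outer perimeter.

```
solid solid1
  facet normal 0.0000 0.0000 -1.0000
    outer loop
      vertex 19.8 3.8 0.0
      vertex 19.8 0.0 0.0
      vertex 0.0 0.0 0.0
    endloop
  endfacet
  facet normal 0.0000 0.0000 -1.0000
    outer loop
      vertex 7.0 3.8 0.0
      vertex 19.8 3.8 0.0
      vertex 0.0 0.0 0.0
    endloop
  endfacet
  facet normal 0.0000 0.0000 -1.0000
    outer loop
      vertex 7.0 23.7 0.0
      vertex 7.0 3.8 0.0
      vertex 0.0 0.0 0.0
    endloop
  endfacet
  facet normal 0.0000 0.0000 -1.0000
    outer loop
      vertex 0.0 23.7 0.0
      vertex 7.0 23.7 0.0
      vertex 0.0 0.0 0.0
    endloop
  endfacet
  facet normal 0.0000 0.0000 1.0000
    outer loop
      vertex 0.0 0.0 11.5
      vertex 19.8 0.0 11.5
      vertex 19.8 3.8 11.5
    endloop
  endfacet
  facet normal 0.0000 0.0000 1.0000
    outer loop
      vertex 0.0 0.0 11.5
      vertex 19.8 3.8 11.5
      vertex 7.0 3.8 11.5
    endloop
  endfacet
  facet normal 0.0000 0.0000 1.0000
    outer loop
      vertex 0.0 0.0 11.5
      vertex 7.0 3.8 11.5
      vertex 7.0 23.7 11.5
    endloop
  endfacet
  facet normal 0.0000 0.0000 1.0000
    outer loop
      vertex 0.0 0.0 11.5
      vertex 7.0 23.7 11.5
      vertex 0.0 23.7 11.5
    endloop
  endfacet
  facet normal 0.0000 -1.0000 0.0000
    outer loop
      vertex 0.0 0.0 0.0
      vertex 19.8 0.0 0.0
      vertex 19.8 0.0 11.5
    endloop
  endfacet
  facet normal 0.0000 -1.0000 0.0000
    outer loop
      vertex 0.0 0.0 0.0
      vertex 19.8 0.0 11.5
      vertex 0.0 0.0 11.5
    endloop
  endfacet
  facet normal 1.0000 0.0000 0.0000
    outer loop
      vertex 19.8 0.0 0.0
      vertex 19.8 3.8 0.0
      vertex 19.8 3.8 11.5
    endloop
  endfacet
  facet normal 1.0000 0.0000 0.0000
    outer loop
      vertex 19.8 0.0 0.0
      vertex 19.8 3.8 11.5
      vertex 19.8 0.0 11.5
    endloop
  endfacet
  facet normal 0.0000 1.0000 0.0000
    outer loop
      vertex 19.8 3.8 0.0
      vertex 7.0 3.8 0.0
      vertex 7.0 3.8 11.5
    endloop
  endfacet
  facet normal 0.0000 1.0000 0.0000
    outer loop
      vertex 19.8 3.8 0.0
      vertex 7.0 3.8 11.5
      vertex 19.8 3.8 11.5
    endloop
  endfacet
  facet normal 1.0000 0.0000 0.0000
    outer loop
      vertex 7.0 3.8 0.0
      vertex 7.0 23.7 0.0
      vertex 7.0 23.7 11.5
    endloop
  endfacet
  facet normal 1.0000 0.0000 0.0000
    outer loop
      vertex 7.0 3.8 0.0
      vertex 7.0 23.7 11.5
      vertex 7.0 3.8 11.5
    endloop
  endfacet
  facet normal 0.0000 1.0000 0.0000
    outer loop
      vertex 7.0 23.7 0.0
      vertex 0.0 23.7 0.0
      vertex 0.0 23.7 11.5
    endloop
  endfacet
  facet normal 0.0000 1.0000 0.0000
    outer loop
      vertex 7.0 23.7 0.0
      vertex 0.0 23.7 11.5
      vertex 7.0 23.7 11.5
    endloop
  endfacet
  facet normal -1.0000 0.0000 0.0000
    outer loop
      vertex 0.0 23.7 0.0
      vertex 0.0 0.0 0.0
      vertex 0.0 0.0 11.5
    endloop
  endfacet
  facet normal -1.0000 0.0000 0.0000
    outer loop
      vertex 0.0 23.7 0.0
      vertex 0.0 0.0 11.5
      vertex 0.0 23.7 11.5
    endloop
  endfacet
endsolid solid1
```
; perimeter-only toolpath
G21 ; units = mm
G90 ; absolute positioning
G28 ; home
; layer 1
G0 Z1.9
G0 X0.0 Y0.0
G1 X19.8 Y0.0
G1 X19.8 Y3.8
G1 X7.0 Y3.8
G1 X7.0 Y23.7
G1 X0.0 Y23.7
G1 X0.0 Y0.0
; layer 2
G0 Z3.8
G0 X0.0 Y0.0
G1 X19.8 Y0.0
G1 X19.8 Y3.8
G1 X7.0 Y3.8
G1 X7.0 Y23.7
G1 X0.0 Y23.7
G1 X0.0 Y0.0
; layer 3
G0 Z5.8
G0 X0.0 Y0.0
G1 X19.8 Y0.0
G1 X19.8 Y3.8
G1 X7.0 Y3.8
G1 X7.0 Y23.7
G1 X0.0 Y23.7
G1 X0.0 Y0.0
; layer 4
G0 Z7.7
G0 X0.0 Y0.0
G1 X19.8 Y0.0
G1 X19.8 Y3.8
G1 X7.0 Y3.8
G1 X7.0 Y23.7
G1 X0.0 Y23.7
G1 X0.0 Y0.0
; layer 5
G0 Z9.6
G0 X0.0 Y0.0
G1 X19.8 Y0.0
G1 X19.8 Y3.8
G1 X7.0 Y3.8
G1 X7.0 Y23.7
G1 X0.0 Y23.7
G1 X0.0 Y0.0
; layer 6
G0 Z11.5
G0 X0.0 Y0.0
G1 X19.8 Y0.0
G1 X19.8 Y3.8
G1 X7.0 Y3.8
G1 X7.0 Y23.7
G1 X0.0 Y23.7
G1 X0.0 Y0.0
M2 ; end

The solid is an L-shaped prism: outer 19.8 × 23.7 mm, arm thicknesses ≈ 3.8 mm (horizontal) and 7 mm (vertical), extruded 11.5 mm in z. Slicing at Δz = 1.9 mm — 6 equal slices spanning the solid's height, so layer i sits at z = i·h/6 — gives 6 non-empty perimeters. Each is a 6-segment closed polygon; G0 lifts to the layer z and rapids to the start vertex, then G1 traces the edges.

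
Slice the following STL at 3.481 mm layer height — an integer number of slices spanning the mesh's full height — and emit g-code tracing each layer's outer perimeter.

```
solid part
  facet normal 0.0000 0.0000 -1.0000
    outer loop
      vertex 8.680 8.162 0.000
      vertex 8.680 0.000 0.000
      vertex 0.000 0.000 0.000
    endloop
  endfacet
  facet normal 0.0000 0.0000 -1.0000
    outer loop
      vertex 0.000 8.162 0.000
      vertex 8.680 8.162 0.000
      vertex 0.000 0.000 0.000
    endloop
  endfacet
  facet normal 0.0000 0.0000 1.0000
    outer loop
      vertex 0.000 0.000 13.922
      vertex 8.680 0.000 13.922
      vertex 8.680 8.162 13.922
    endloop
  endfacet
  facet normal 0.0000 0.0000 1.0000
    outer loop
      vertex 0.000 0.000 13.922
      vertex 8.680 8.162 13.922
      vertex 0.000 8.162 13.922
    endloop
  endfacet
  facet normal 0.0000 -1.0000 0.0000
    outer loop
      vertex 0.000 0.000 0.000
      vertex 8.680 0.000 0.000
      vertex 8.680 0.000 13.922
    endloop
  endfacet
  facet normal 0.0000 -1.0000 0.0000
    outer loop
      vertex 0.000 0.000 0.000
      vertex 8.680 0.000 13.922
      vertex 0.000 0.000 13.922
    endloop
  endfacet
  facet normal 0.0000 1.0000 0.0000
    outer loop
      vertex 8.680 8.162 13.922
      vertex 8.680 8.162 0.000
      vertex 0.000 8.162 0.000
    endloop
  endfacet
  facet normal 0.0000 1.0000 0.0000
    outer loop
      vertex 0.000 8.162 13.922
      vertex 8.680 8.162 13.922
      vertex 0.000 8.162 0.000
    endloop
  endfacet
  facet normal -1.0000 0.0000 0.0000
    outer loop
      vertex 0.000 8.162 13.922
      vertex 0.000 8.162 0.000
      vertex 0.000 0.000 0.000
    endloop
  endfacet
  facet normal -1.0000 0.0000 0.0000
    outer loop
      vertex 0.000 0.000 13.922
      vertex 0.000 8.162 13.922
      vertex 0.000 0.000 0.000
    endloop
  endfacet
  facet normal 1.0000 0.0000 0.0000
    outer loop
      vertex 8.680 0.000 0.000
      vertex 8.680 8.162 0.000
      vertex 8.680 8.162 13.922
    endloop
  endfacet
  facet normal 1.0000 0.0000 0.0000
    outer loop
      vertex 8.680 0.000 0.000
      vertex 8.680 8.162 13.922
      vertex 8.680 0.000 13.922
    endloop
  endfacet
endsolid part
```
; perimeter-only toolpath
G21 ; units = mm
G90 ; absolute positioning
G28 ; home
; layer 1
G0 Z3.481
G0 X0.000 Y0.000
G1 X8.680 Y0.000
G1 X8.680 Y8.162
G1 X0.000 Y8.162
G1 X0.000 Y0.000
; layer 2
G0 Z6.961
G0 X0.000 Y0.000
G1 X8.680 Y0.000
G1 X8.680 Y8.162
G1 X0.000 Y8.162
G1 X0.000 Y0.000
; layer 3
G0 Z10.442
G0 X0.000 Y0.000
G1 X8.680 Y0.000
G1 X8.680 Y8.162
G1 X0.000 Y8.162
G1 X0.000 Y0.000
; layer 4
G0 Z13.922
G0 X0.000 Y0.000
G1 X8.680 Y0.000
G1 X8.680 Y8.162
G1 X0.000 Y8.162
G1 X0.000 Y0.000
M2 ; end

The solid is a rectangular box, roughly 8.68 × 8.16 mm footprint and 13.9 mm tall. Slicing at Δz = 3.481 mm — 4 equal slices spanning the solid's height, so layer i sits at z = i·h/4 — gives 4 non-empty perimeters. Each is a 4-segment closed polygon; G0 lifts to the layer z and rapids to the start vertex, then G1 traces the edges.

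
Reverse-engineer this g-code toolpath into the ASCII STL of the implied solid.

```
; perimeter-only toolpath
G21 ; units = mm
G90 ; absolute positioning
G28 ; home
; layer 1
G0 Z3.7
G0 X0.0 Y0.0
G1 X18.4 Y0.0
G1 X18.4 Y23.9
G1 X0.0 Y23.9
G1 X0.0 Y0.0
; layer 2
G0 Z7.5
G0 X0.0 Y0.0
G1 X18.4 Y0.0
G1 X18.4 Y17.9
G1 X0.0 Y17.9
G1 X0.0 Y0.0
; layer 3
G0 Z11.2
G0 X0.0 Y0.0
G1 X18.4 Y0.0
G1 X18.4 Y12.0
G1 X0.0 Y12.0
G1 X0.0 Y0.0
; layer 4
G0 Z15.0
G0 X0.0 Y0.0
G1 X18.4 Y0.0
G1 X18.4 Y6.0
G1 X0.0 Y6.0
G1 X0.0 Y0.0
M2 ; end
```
solid part
  facet normal 0.0000 0.0000 -1.0000
    outer loop
      vertex 18.4 29.9 0.0
      vertex 18.4 0.0 0.0
      vertex 0.0 0.0 0.0
    endloop
  endfacet
  facet normal 0.0000 0.0000 -1.0000
    outer loop
      vertex 0.0 29.9 0.0
      vertex 18.4 29.9 0.0
      vertex 0.0 0.0 0.0
    endloop
  endfacet
  facet normal 0.0000 -1.0000 0.0000
    outer loop
      vertex 0.0 0.0 0.0
      vertex 18.4 0.0 0.0
      vertex 18.4 0.0 18.7
    endloop
  endfacet
  facet normal 0.0000 -1.0000 0.0000
    outer loop
      vertex 0.0 0.0 0.0
      vertex 18.4 0.0 18.7
      vertex 0.0 0.0 18.7
    endloop
  endfacet
  facet normal 0.0000 0.5303 0.8478
    outer loop
      vertex 0.0 0.0 18.7
      vertex 18.4 0.0 18.7
      vertex 18.4 29.9 0.0
    endloop
  endfacet
  facet normal 0.0000 0.5303 0.8478
    outer loop
      vertex 0.0 0.0 18.7
      vertex 18.4 29.9 0.0
      vertex 0.0 29.9 0.0
    endloop
  endfacet
  facet normal -1.0000 0.0000 0.0000
    outer loop
      vertex 0.0 0.0 18.7
      vertex 0.0 29.9 0.0
      vertex 0.0 0.0 0.0
    endloop
  endfacet
  facet normal 1.0000 0.0000 0.0000
    outer loop
      vertex 18.4 0.0 0.0
      vertex 18.4 29.9 0.0
      vertex 18.4 0.0 18.7
    endloop
  endfacet
endsolid part

The G0 Z moves step by Δz≈3.7 mm. The G1 loops shrink linearly with z, so the solid tapers from its base footprint up to z≈18.7. Closing with a flat bottom cap and the tapered top and triangulating gives 8 facets — a wedge (ramp): 18.4 × 29.9 mm base, rising to 18.7 mm along the y=0 edge and sloping linearly to z=0 at y=29.9.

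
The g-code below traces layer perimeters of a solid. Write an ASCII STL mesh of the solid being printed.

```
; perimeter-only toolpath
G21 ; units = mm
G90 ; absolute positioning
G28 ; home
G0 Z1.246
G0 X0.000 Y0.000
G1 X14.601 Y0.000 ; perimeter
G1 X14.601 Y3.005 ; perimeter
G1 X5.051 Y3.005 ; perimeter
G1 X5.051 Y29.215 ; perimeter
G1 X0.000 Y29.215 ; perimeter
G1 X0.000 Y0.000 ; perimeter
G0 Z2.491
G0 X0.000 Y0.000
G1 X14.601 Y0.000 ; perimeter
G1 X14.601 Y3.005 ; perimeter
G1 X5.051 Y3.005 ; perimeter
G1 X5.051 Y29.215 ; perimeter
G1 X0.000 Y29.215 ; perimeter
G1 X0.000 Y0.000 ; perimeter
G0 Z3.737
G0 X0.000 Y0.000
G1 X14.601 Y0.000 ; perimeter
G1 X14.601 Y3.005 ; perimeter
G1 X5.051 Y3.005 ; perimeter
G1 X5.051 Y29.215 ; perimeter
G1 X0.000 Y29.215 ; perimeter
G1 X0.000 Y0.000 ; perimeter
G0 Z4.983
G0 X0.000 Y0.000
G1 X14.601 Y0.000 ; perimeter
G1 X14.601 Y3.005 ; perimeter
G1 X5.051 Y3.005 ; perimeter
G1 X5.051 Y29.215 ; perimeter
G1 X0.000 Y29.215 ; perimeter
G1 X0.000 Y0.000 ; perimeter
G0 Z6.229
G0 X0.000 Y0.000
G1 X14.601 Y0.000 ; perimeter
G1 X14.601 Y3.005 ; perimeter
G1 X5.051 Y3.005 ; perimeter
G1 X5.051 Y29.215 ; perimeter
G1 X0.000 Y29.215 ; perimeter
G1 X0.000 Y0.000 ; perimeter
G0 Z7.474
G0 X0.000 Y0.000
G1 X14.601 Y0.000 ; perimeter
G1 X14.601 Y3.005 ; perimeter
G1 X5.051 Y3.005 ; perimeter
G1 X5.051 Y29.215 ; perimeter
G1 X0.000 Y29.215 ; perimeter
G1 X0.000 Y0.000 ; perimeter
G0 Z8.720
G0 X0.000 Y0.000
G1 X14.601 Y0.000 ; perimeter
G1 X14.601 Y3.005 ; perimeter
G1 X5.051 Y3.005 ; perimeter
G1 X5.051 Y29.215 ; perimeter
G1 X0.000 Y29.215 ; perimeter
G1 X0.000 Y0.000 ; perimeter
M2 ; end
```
solid part
  facet normal 0.0000 0.0000 -1.0000
    outer loop
      vertex 14.601 3.005 0.000
      vertex 14.601 0.000 0.000
      vertex 0.000 0.000 0.000
    endloop
  endfacet
  facet normal 0.0000 0.0000 -1.0000
    outer loop
      vertex 5.051 3.005 0.000
      vertex 14.601 3.005 0.000
      vertex 0.000 0.000 0.000
    endloop
  endfacet
  facet normal 0.0000 0.0000 -1.0000
    outer loop
      vertex 5.051 29.215 0.000
      vertex 5.051 3.005 0.000
      vertex 0.000 0.000 0.000
    endloop
  endfacet
  facet normal 0.0000 0.0000 -1.0000
    outer loop
      vertex 0.000 29.215 0.000
      vertex 5.051 29.215 0.000
      vertex 0.000 0.000 0.000
    endloop
  endfacet
  facet normal 0.0000 0.0000 1.0000
    outer loop
      vertex 0.000 0.000 8.720
      vertex 14.601 0.000 8.720
      vertex 14.601 3.005 8.720
    endloop
  endfacet
  facet normal 0.0000 0.0000 1.0000
    outer loop
      vertex 0.000 0.000 8.720
      vertex 14.601 3.005 8.720
      vertex 5.051 3.005 8.720
    endloop
  endfacet
  facet normal 0.0000 0.0000 1.0000
    outer loop
      vertex 0.000 0.000 8.720
      vertex 5.051 3.005 8.720
      vertex 5.051 29.215 8.720
    endloop
  endfacet
  facet normal 0.0000 0.0000 1.0000
    outer loop
      vertex 0.000 0.000 8.720
      vertex 5.051 29.215 8.720
      vertex 0.000 29.215 8.720
    endloop
  endfacet
  facet normal 0.0000 -1.0000 0.0000
    outer loop
      vertex 0.000 0.000 0.000
      vertex 14.601 0.000 0.000
      vertex 14.601 0.000 8.720
    endloop
  endfacet
  facet normal 0.0000 -1.0000 0.0000
    outer loop
      vertex 0.000 0.000 0.000
      vertex 14.601 0.000 8.720
      vertex 0.000 0.000 8.720
    endloop
  endfacet
  facet normal 1.0000 0.0000 0.0000
    outer loop
      vertex 14.601 0.000 0.000
      vertex 14.601 3.005 0.000
      vertex 14.601 3.005 8.720
    endloop
  endfacet
  facet normal 1.0000 0.0000 0.0000
    outer loop
      vertex 14.601 0.000 0.000
      vertex 14.601 3.005 8.720
      vertex 14.601 0.000 8.720
    endloop
  endfacet
  facet normal 0.0000 1.0000 0.0000
    outer loop
      vertex 14.601 3.005 0.000
      vertex 5.051 3.005 0.000
      vertex 5.051 3.005 8.720
    endloop
  endfacet
  facet normal 0.0000 1.0000 0.0000
    outer loop
      vertex 14.601 3.005 0.000
      vertex 5.051 3.005 8.720
      vertex 14.601 3.005 8.720
    endloop
  endfacet
  facet normal 1.0000 0.0000 0.0000
    outer loop
      vertex 5.051 3.005 0.000
      vertex 5.051 29.215 0.000
      vertex 5.051 29.215 8.720
    endloop
  endfacet
  facet normal 1.0000 0.0000 0.0000
    outer loop
      vertex 5.051 3.005 0.000
      vertex 5.051 29.215 8.720
      vertex 5.051 3.005 8.720
    endloop
  endfacet
  facet normal 0.0000 1.0000 0.0000
    outer loop
      vertex 5.051 29.215 0.000
      vertex 0.000 29.215 0.000
      vertex 0.000 29.215 8.720
    endloop
  endfacet
  facet normal 0.0000 1.0000 0.0000
    outer loop
      vertex 5.051 29.215 0.000
      vertex 0.000 29.215 8.720
      vertex 5.051 29.215 8.720
    endloop
  endfacet
  facet normal -1.0000 0.0000 0.0000
    outer loop
      vertex 0.000 29.215 0.000
      vertex 0.000 0.000 0.000
      vertex 0.000 0.000 8.720
    endloop
  endfacet
  facet normal -1.0000 0.0000 0.0000
    outer loop
      vertex 0.000 29.215 0.000
      vertex 0.000 0.000 8.720
      vertex 0.000 29.215 8.720
    endloop
  endfacet
endsolid part

The G0 Z moves step by Δz≈1.246 mm. Every layer's G1 loop is the same polygon, so the solid is a straight extrusion of it from z=0 to z≈8.72. Closing with flat bottom and top caps and triangulating gives 20 facets — an L-shaped prism: outer 14.6 × 29.2 mm, arm thicknesses ≈ 3 mm (horizontal) and 5.05 mm (vertical), extruded 8.72 mm in z.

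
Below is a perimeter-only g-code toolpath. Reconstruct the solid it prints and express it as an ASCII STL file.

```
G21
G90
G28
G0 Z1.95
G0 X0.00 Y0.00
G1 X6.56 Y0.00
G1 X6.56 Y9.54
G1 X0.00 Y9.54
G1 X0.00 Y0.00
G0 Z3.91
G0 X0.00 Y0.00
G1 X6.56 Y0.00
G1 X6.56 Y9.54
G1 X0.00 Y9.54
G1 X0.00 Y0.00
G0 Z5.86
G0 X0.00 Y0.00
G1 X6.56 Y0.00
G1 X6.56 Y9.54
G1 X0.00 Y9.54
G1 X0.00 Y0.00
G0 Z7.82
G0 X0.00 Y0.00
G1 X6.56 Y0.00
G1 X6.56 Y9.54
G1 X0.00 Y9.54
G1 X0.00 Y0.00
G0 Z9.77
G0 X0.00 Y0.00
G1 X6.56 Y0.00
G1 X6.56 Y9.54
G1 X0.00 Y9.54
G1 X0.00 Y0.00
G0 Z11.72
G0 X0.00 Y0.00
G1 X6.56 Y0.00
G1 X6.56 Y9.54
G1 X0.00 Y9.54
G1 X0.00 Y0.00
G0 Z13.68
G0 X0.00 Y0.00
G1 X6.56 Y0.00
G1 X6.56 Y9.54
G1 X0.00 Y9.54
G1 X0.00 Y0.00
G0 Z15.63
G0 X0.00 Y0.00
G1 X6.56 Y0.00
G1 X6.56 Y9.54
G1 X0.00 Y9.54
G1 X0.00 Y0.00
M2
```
solid part
  facet normal 0.0000 0.0000 -1.0000
    outer loop
      vertex 6.56 9.54 0.00
      vertex 6.56 0.00 0.00
      vertex 0.00 0.00 0.00
    endloop
  endfacet
  facet normal 0.0000 0.0000 -1.0000
    outer loop
      vertex 0.00 9.54 0.00
      vertex 6.56 9.54 0.00
      vertex 0.00 0.00 0.00
    endloop
  endfacet
  facet normal 0.0000 0.0000 1.0000
    outer loop
      vertex 0.00 0.00 15.63
      vertex 6.56 0.00 15.63
      vertex 6.56 9.54 15.63
    endloop
  endfacet
  facet normal 0.0000 0.0000 1.0000
    outer loop
      vertex 0.00 0.00 15.63
      vertex 6.56 9.54 15.63
      vertex 0.00 9.54 15.63
    endloop
  endfacet
  facet normal 0.0000 -1.0000 0.0000
    outer loop
      vertex 0.00 0.00 0.00
      vertex 6.56 0.00 0.00
      vertex 6.56 0.00 15.63
    endloop
  endfacet
  facet normal 0.0000 -1.0000 0.0000
    outer loop
      vertex 0.00 0.00 0.00
      vertex 6.56 0.00 15.63
      vertex 0.00 0.00 15.63
    endloop
  endfacet
  facet normal 0.0000 1.0000 0.0000
    outer loop
      vertex 6.56 9.54 15.63
      vertex 6.56 9.54 0.00
      vertex 0.00 9.54 0.00
    endloop
  endfacet
  facet normal 0.0000 1.0000 0.0000
    outer loop
      vertex 0.00 9.54 15.63
      vertex 6.56 9.54 15.63
      vertex 0.00 9.54 0.00
    endloop
  endfacet
  facet normal -1.0000 0.0000 0.0000
    outer loop
      vertex 0.00 9.54 15.63
      vertex 0.00 9.54 0.00
      vertex 0.00 0.00 0.00
    endloop
  endfacet
  facet normal -1.0000 0.0000 0.0000
    outer loop
      vertex 0.00 0.00 15.63
      vertex 0.00 9.54 15.63
      vertex 0.00 0.00 0.00
    endloop
  endfacet
  facet normal 1.0000 0.0000 0.0000
    outer loop
      vertex 6.56 0.00 0.00
      vertex 6.56 9.54 0.00
      vertex 6.56 9.54 15.63
    endloop
  endfacet
  facet normal 1.0000 0.0000 0.0000
    outer loop
      vertex 6.56 0.00 0.00
      vertex 6.56 9.54 15.63
      vertex 6.56 0.00 15.63
    endloop
  endfacet
endsolid part

The G0 Z moves step by Δz≈1.95 mm. Every layer's G1 loop is the same polygon, so the solid is a straight extrusion of it from z=0 to z≈15.6. Closing with flat bottom and top caps and triangulating gives 12 facets — a rectangular box, roughly 6.56 × 9.54 mm footprint and 15.6 mm tall.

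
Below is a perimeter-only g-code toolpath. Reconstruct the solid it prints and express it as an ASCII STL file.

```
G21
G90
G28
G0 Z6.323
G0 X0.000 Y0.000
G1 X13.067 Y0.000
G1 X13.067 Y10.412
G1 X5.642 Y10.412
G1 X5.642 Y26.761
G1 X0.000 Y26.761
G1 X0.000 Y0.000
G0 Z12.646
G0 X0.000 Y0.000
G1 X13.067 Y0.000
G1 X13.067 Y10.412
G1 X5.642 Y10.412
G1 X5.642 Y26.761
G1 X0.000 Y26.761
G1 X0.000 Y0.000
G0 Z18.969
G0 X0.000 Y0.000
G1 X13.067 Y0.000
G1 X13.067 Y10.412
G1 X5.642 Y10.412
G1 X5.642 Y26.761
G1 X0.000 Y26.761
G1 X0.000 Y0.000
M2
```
solid part
  facet normal 0.0000 0.0000 -1.0000
    outer loop
      vertex 13.067 10.412 0.000
      vertex 13.067 0.000 0.000
      vertex 0.000 0.000 0.000
    endloop
  endfacet
  facet normal 0.0000 0.0000 -1.0000
    outer loop
      vertex 5.642 10.412 0.000
      vertex 13.067 10.412 0.000
      vertex 0.000 0.000 0.000
    endloop
  endfacet
  facet normal 0.0000 0.0000 -1.0000
    outer loop
      vertex 5.642 26.761 0.000
      vertex 5.642 10.412 0.000
      vertex 0.000 0.000 0.000
    endloop
  endfacet
  facet normal 0.0000 0.0000 -1.0000
    outer loop
      vertex 0.000 26.761 0.000
      vertex 5.642 26.761 0.000
      vertex 0.000 0.000 0.000
    endloop
  endfacet
  facet normal 0.0000 0.0000 1.0000
    outer loop
      vertex 0.000 0.000 18.969
      vertex 13.067 0.000 18.969
      vertex 13.067 10.412 18.969
    endloop
  endfacet
  facet normal 0.0000 0.0000 1.0000
    outer loop
      vertex 0.000 0.000 18.969
      vertex 13.067 10.412 18.969
      vertex 5.642 10.412 18.969
    endloop
  endfacet
  facet normal 0.0000 0.0000 1.0000
    outer loop
      vertex 0.000 0.000 18.969
      vertex 5.642 10.412 18.969
      vertex 5.642 26.761 18.969
    endloop
  endfacet
  facet normal 0.0000 0.0000 1.0000
    outer loop
      vertex 0.000 0.000 18.969
      vertex 5.642 26.761 18.969
      vertex 0.000 26.761 18.969
    endloop
  endfacet
  facet normal 0.0000 -1.0000 0.0000
    outer loop
      vertex 0.000 0.000 0.000
      vertex 13.067 0.000 0.000
      vertex 13.067 0.000 18.969
    endloop
  endfacet
  facet normal 0.0000 -1.0000 0.0000
    outer loop
      vertex 0.000 0.000 0.000
      vertex 13.067 0.000 18.969
      vertex 0.000 0.000 18.969
    endloop
  endfacet
  facet normal 1.0000 0.0000 0.0000
    outer loop
      vertex 13.067 0.000 0.000
      vertex 13.067 10.412 0.000
      vertex 13.067 10.412 18.969
    endloop
  endfacet
  facet normal 1.0000 0.0000 0.0000
    outer loop
      vertex 13.067 0.000 0.000
      vertex 13.067 10.412 18.969
      vertex 13.067 0.000 18.969
    endloop
  endfacet
  facet normal 0.0000 1.0000 0.0000
    outer loop
      vertex 13.067 10.412 0.000
      vertex 5.642 10.412 0.000
      vertex 5.642 10.412 18.969
    endloop
  endfacet
  facet normal 0.0000 1.0000 0.0000
    outer loop
      vertex 13.067 10.412 0.000
      vertex 5.642 10.412 18.969
      vertex 13.067 10.412 18.969
    endloop
  endfacet
  facet normal 1.0000 0.0000 0.0000
    outer loop
      vertex 5.642 10.412 0.000
      vertex 5.642 26.761 0.000
      vertex 5.642 26.761 18.969
    endloop
  endfacet
  facet normal 1.0000 0.0000 0.0000
    outer loop
      vertex 5.642 10.412 0.000
      vertex 5.642 26.761 18.969
      vertex 5.642 10.412 18.969
    endloop
  endfacet
  facet normal 0.0000 1.0000 0.0000
    outer loop
      vertex 5.642 26.761 0.000
      vertex 0.000 26.761 0.000
      vertex 0.000 26.761 18.969
    endloop
  endfacet
  facet normal 0.0000 1.0000 0.0000
    outer loop
      vertex 5.642 26.761 0.000
      vertex 0.000 26.761 18.969
      vertex 5.642 26.761 18.969
    endloop
  endfacet
  facet normal -1.0000 0.0000 0.0000
    outer loop
      vertex 0.000 26.761 0.000
      vertex 0.000 0.000 0.000
      vertex 0.000 0.000 18.969
    endloop
  endfacet
  facet normal -1.0000 0.0000 0.0000
    outer loop
      vertex 0.000 26.761 0.000
      vertex 0.000 0.000 18.969
      vertex 0.000 26.761 18.969
    endloop
  endfacet
endsolid part

The G0 Z moves step by Δz≈6.323 mm. Every layer's G1 loop is the same polygon, so the solid is a straight extrusion of it from z=0 to z≈19. Closing with flat bottom and top caps and triangulating gives 20 facets — an L-shaped prism: outer 13.1 × 26.8 mm, arm thicknesses ≈ 10.4 mm (horizontal) and 5.64 mm (vertical), extruded 19 mm in z.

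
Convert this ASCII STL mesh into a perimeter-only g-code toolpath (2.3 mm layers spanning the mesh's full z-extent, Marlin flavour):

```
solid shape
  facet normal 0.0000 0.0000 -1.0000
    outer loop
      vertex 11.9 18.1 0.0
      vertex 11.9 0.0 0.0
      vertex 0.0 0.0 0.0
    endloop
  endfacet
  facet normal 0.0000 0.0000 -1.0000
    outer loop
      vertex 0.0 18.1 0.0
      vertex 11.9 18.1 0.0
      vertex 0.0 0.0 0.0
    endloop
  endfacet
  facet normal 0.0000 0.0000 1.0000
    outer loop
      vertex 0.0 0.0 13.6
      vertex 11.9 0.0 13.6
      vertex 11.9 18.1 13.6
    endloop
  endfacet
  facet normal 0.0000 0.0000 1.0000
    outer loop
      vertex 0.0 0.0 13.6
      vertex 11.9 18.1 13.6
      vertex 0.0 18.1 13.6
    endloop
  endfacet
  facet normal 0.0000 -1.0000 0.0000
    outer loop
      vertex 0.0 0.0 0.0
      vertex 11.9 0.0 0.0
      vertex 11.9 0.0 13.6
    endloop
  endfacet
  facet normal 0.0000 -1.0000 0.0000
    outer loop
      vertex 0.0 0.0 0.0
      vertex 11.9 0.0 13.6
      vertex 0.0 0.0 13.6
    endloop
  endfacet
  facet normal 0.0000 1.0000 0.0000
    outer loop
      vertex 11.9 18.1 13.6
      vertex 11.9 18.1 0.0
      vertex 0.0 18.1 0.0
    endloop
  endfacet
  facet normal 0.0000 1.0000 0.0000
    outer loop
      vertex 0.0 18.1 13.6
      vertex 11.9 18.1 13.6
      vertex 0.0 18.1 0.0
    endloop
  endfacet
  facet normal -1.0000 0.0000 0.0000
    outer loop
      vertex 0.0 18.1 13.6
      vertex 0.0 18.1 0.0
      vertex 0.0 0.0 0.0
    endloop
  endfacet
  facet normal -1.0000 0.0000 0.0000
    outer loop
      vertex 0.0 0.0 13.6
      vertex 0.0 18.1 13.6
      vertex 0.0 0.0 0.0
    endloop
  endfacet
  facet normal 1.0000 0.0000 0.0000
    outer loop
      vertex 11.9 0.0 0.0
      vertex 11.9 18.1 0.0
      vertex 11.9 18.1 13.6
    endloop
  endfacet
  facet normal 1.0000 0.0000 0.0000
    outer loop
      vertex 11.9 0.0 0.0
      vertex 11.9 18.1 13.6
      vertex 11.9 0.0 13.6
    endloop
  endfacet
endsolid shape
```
; perimeter-only toolpath
G21 ; units = mm
G90 ; absolute positioning
G28 ; home
; layer 1
G0 Z2.3
G0 X0.0 Y0.0
G1 X11.9 Y0.0
G1 X11.9 Y18.1
G1 X0.0 Y18.1
G1 X0.0 Y0.0
; layer 2
G0 Z4.5
G0 X0.0 Y0.0
G1 X11.9 Y0.0
G1 X11.9 Y18.1
G1 X0.0 Y18.1
G1 X0.0 Y0.0
; layer 3
G0 Z6.8
G0 X0.0 Y0.0
G1 X11.9 Y0.0
G1 X11.9 Y18.1
G1 X0.0 Y18.1
G1 X0.0 Y0.0
; layer 4
G0 Z9.1
G0 X0.0 Y0.0
G1 X11.9 Y0.0
G1 X11.9 Y18.1
G1 X0.0 Y18.1
G1 X0.0 Y0.0
; layer 5
G0 Z11.3
G0 X0.0 Y0.0
G1 X11.9 Y0.0
G1 X11.9 Y18.1
G1 X0.0 Y18.1
G1 X0.0 Y0.0
; layer 6
G0 Z13.6
G0 X0.0 Y0.0
G1 X11.9 Y0.0
G1 X11.9 Y18.1
G1 X0.0 Y18.1
G1 X0.0 Y0.0
M2 ; end

The solid is a rectangular box, roughly 11.9 × 18.1 mm footprint and 13.6 mm tall. Slicing at Δz = 2.3 mm — 6 equal slices spanning the solid's height, so layer i sits at z = i·h/6 — gives 6 non-empty perimeters. Each is a 4-segment closed polygon; G0 lifts to the layer z and rapids to the start vertex, then G1 traces the edges.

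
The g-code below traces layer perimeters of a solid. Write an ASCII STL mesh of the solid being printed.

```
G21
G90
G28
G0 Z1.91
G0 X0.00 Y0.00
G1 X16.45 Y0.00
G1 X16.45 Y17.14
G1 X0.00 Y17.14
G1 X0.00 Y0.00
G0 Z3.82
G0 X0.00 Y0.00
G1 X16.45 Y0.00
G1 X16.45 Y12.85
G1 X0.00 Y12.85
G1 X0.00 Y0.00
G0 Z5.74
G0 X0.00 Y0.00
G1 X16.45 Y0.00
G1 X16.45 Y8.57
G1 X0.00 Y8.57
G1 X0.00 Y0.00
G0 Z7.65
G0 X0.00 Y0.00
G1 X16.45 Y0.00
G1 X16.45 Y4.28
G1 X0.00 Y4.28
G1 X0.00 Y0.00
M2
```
solid part
  facet normal 0.0000 0.0000 -1.0000
    outer loop
      vertex 16.45 21.42 0.00
      vertex 16.45 0.00 0.00
      vertex 0.00 0.00 0.00
    endloop
  endfacet
  facet normal 0.0000 0.0000 -1.0000
    outer loop
      vertex 0.00 21.42 0.00
      vertex 16.45 21.42 0.00
      vertex 0.00 0.00 0.00
    endloop
  endfacet
  facet normal 0.0000 -1.0000 0.0000
    outer loop
      vertex 0.00 0.00 0.00
      vertex 16.45 0.00 0.00
      vertex 16.45 0.00 9.56
    endloop
  endfacet
  facet normal 0.0000 -1.0000 0.0000
    outer loop
      vertex 0.00 0.00 0.00
      vertex 16.45 0.00 9.56
      vertex 0.00 0.00 9.56
    endloop
  endfacet
  facet normal 0.0000 0.4076 0.9132
    outer loop
      vertex 0.00 0.00 9.56
      vertex 16.45 0.00 9.56
      vertex 16.45 21.42 0.00
    endloop
  endfacet
  facet normal 0.0000 0.4076 0.9132
    outer loop
      vertex 0.00 0.00 9.56
      vertex 16.45 21.42 0.00
      vertex 0.00 21.42 0.00
    endloop
  endfacet
  facet normal -1.0000 0.0000 0.0000
    outer loop
      vertex 0.00 0.00 9.56
      vertex 0.00 21.42 0.00
      vertex 0.00 0.00 0.00
    endloop
  endfacet
  facet normal 1.0000 0.0000 0.0000
    outer loop
      vertex 16.45 0.00 0.00
      vertex 16.45 21.42 0.00
      vertex 16.45 0.00 9.56
    endloop
  endfacet
endsolid part

The G0 Z moves step by Δz≈1.91 mm. The G1 loops shrink linearly with z, so the solid tapers from its base footprint up to z≈9.56. Closing with a flat bottom cap and the tapered top and triangulating gives 8 facets — a wedge (ramp): 16.4 × 21.4 mm base, rising to 9.56 mm along the y=0 edge and sloping linearly to z=0 at y=21.4.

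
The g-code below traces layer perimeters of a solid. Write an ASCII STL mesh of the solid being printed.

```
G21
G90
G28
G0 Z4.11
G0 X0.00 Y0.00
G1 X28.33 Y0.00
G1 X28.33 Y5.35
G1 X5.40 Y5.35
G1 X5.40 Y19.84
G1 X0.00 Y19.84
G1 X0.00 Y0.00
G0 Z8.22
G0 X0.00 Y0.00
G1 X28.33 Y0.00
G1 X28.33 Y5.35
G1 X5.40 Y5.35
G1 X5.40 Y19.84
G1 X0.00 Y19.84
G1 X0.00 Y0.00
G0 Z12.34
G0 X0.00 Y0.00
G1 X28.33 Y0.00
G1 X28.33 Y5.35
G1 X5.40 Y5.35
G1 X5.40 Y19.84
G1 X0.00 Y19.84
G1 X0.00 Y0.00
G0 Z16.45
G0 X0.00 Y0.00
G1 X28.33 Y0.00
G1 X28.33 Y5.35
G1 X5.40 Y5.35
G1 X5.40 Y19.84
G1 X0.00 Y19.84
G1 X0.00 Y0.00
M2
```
solid part
  facet normal 0.0000 0.0000 -1.0000
    outer loop
      vertex 28.33 5.35 0.00
      vertex 28.33 0.00 0.00
      vertex 0.00 0.00 0.00
    endloop
  endfacet
  facet normal 0.0000 0.0000 -1.0000
    outer loop
      vertex 5.40 5.35 0.00
      vertex 28.33 5.35 0.00
      vertex 0.00 0.00 0.00
    endloop
  endfacet
  facet normal 0.0000 0.0000 -1.0000
    outer loop
      vertex 5.40 19.84 0.00
      vertex 5.40 5.35 0.00
      vertex 0.00 0.00 0.00
    endloop
  endfacet
  facet normal 0.0000 0.0000 -1.0000
    outer loop
      vertex 0.00 19.84 0.00
      vertex 5.40 19.84 0.00
      vertex 0.00 0.00 0.00
    endloop
  endfacet
  facet normal 0.0000 0.0000 1.0000
    outer loop
      vertex 0.00 0.00 16.45
      vertex 28.33 0.00 16.45
      vertex 28.33 5.35 16.45
    endloop
  endfacet
  facet normal 0.0000 0.0000 1.0000
    outer loop
      vertex 0.00 0.00 16.45
      vertex 28.33 5.35 16.45
      vertex 5.40 5.35 16.45
    endloop
  endfacet
  facet normal 0.0000 0.0000 1.0000
    outer loop
      vertex 0.00 0.00 16.45
      vertex 5.40 5.35 16.45
      vertex 5.40 19.84 16.45
    endloop
  endfacet
  facet normal 0.0000 0.0000 1.0000
    outer loop
      vertex 0.00 0.00 16.45
      vertex 5.40 19.84 16.45
      vertex 0.00 19.84 16.45
    endloop
  endfacet
  facet normal 0.0000 -1.0000 0.0000
    outer loop
      vertex 0.00 0.00 0.00
      vertex 28.33 0.00 0.00
      vertex 28.33 0.00 16.45
    endloop
  endfacet
  facet normal 0.0000 -1.0000 0.0000
    outer loop
      vertex 0.00 0.00 0.00
      vertex 28.33 0.00 16.45
      vertex 0.00 0.00 16.45
    endloop
  endfacet
  facet normal 1.0000 0.0000 0.0000
    outer loop
      vertex 28.33 0.00 0.00
      vertex 28.33 5.35 0.00
      vertex 28.33 5.35 16.45
    endloop
  endfacet
  facet normal 1.0000 0.0000 0.0000
    outer loop
      vertex 28.33 0.00 0.00
      vertex 28.33 5.35 16.45
      vertex 28.33 0.00 16.45
    endloop
  endfacet
  facet normal 0.0000 1.0000 0.0000
    outer loop
      vertex 28.33 5.35 0.00
      vertex 5.40 5.35 0.00
      vertex 5.40 5.35 16.45
    endloop
  endfacet
  facet normal 0.0000 1.0000 0.0000
    outer loop
      vertex 28.33 5.35 0.00
      vertex 5.40 5.35 16.45
      vertex 28.33 5.35 16.45
    endloop
  endfacet
  facet normal 1.0000 0.0000 0.0000
    outer loop
      vertex 5.40 5.35 0.00
      vertex 5.40 19.84 0.00
      vertex 5.40 19.84 16.45
    endloop
  endfacet
  facet normal 1.0000 0.0000 0.0000
    outer loop
      vertex 5.40 5.35 0.00
      vertex 5.40 19.84 16.45
      vertex 5.40 5.35 16.45
    endloop
  endfacet
  facet normal 0.0000 1.0000 0.0000
    outer loop
      vertex 5.40 19.84 0.00
      vertex 0.00 19.84 0.00
      vertex 0.00 19.84 16.45
    endloop
  endfacet
  facet normal 0.0000 1.0000 0.0000
    outer loop
      vertex 5.40 19.84 0.00
      vertex 0.00 19.84 16.45
      vertex 5.40 19.84 16.45
    endloop
  endfacet
  facet normal -1.0000 0.0000 0.0000
    outer loop
      vertex 0.00 19.84 0.00
      vertex 0.00 0.00 0.00
      vertex 0.00 0.00 16.45
    endloop
  endfacet
  facet normal -1.0000 0.0000 0.0000
    outer loop
      vertex 0.00 19.84 0.00
      vertex 0.00 0.00 16.45
      vertex 0.00 19.84 16.45
    endloop
  endfacet
endsolid part

The G0 Z moves step by Δz≈4.11 mm. Every layer's G1 loop is the same polygon, so the solid is a straight extrusion of it from z=0 to z≈16.4. Closing with flat bottom and top caps and triangulating gives 20 facets — an L-shaped prism: outer 28.3 × 19.8 mm, arm thicknesses ≈ 5.35 mm (horizontal) and 5.4 mm (vertical), extruded 16.4 mm in z.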